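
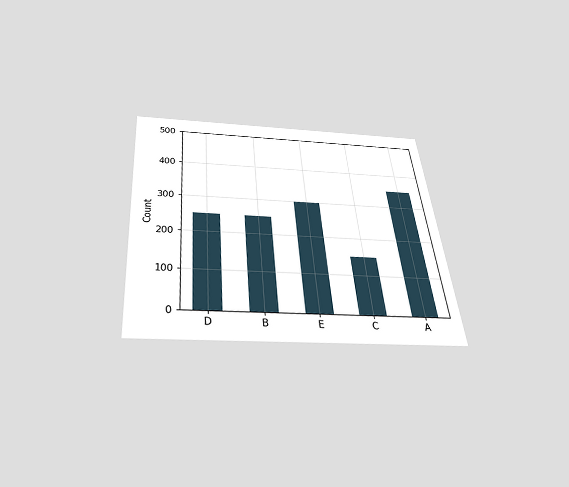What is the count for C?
The chart is tilted about 5° counter-clockwise and viewed slightly from below. Reading along the chart's y-axis, the C bar reaches 150.

150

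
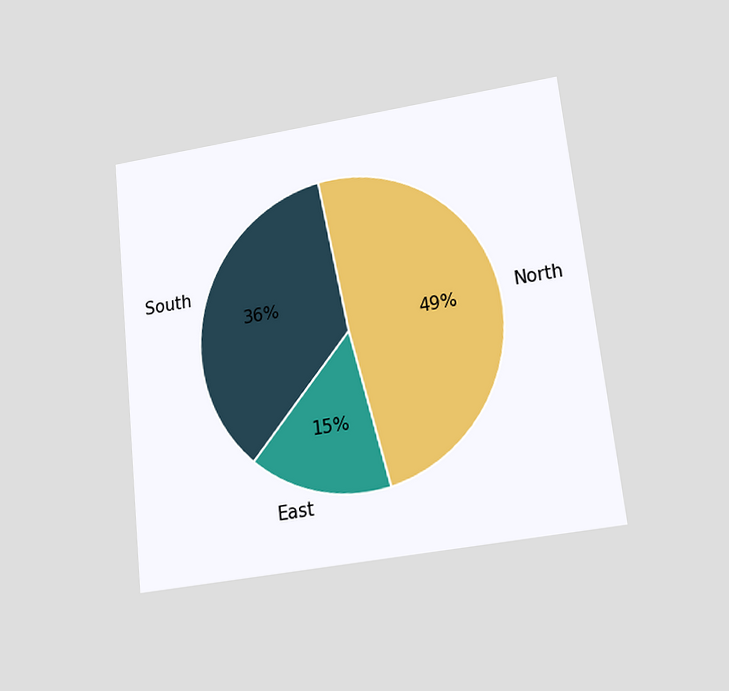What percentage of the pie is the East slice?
The chart is tilted about 6° counter-clockwise and viewed slightly from below. The East slice takes up 15% of the pie.

15%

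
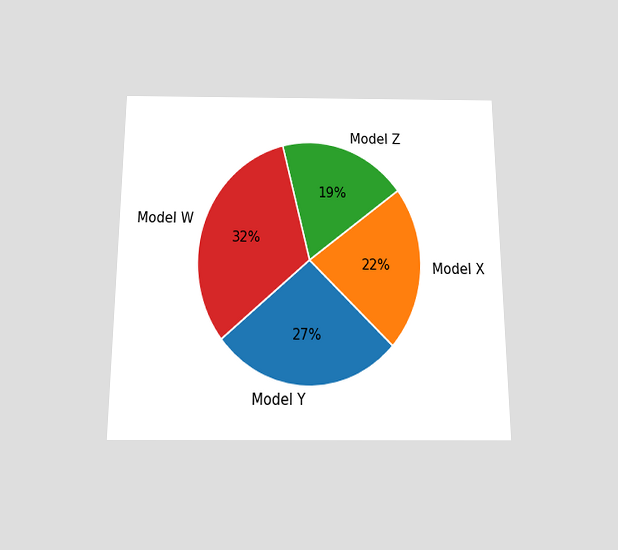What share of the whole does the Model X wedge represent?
The chart is viewed slightly from below. The Model X slice takes up 22% of the pie.

22%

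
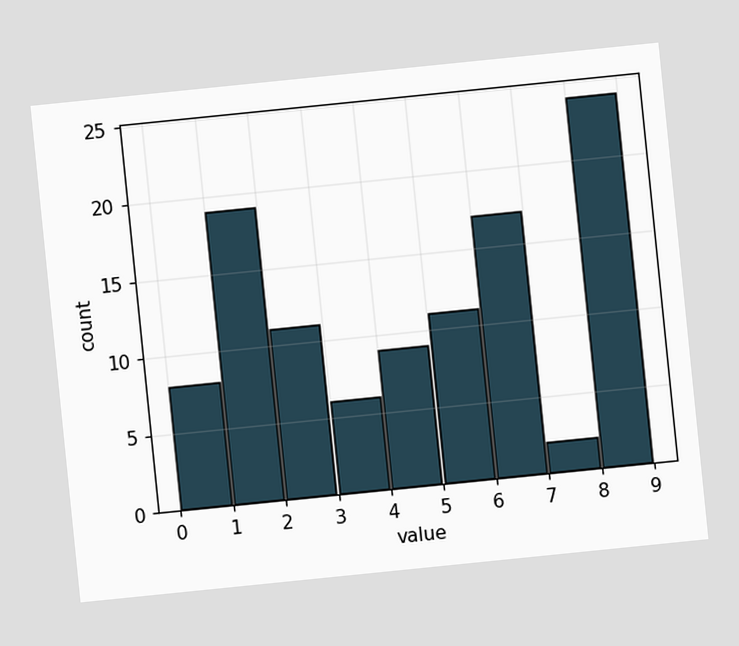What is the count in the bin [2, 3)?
The chart is tilted about 6° counter-clockwise. The [2, 3) bin has height 11.

11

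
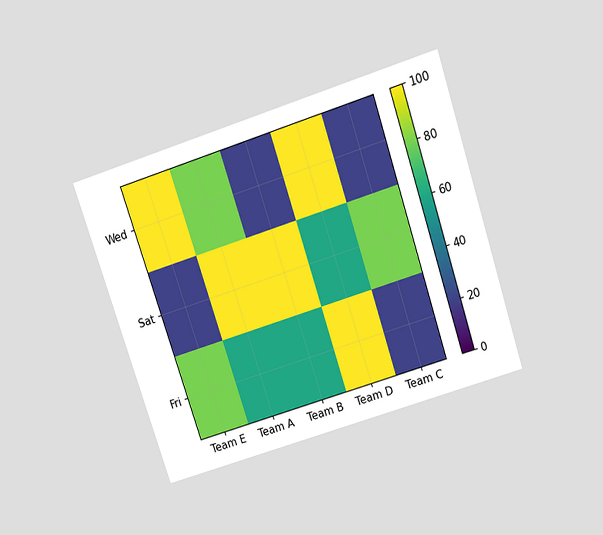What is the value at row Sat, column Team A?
The chart is tilted about 18° counter-clockwise and viewed slightly from above. Matching cell (Sat, Team A) against the colorbar gives 100.

100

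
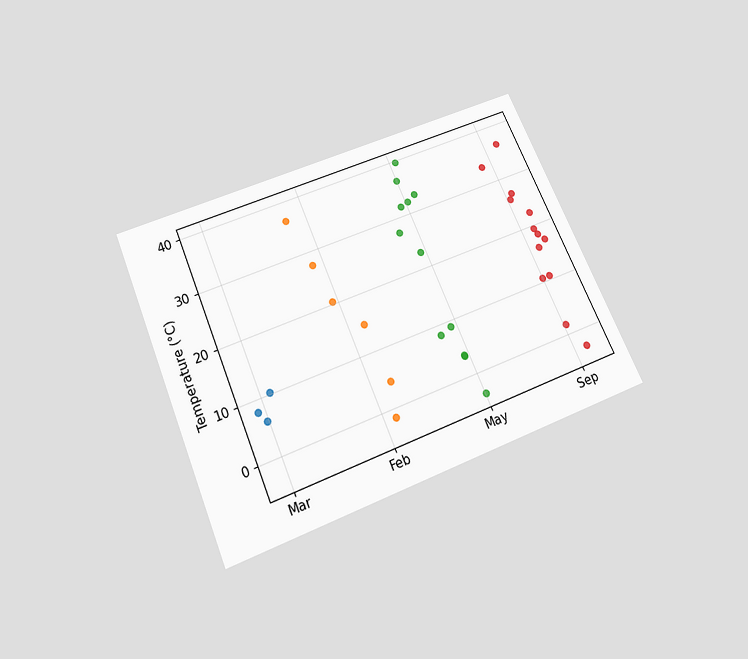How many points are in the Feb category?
The chart is tilted about 23° counter-clockwise and viewed slightly from below. Counting the markers in the Feb column gives 6.

6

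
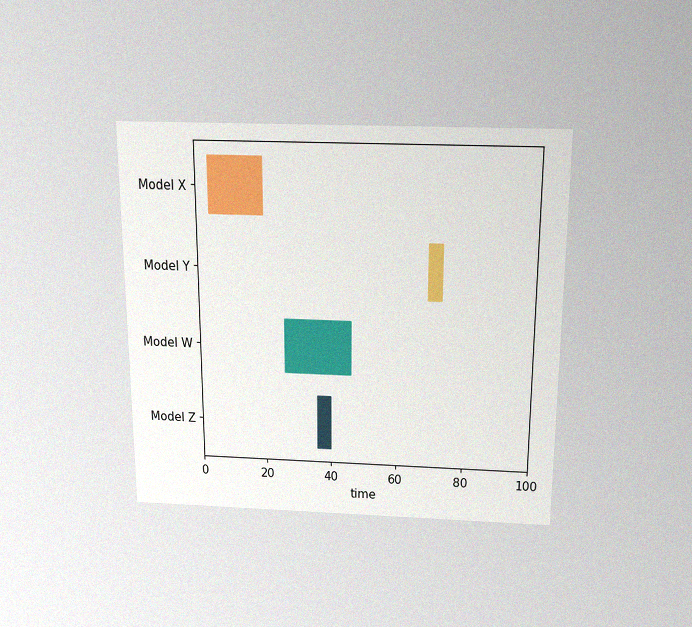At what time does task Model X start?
The chart is viewed slightly from above, with some photo noise. The Model X bar begins at t=4.

4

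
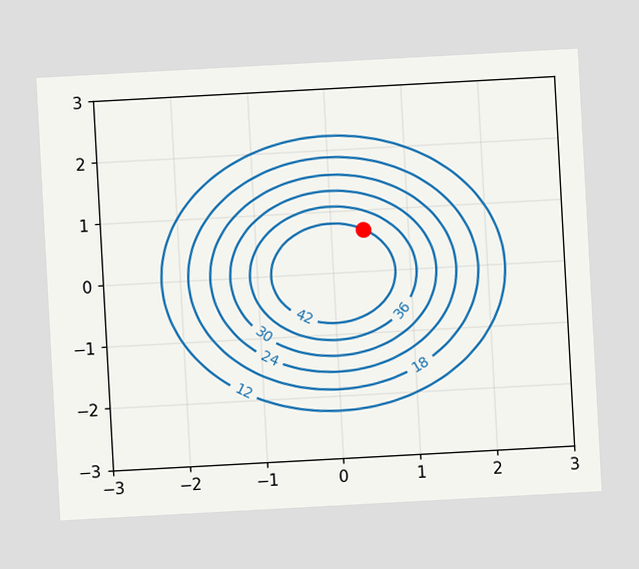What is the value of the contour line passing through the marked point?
The chart is tilted about 3° counter-clockwise. The marked point sits on the contour labelled 42.

42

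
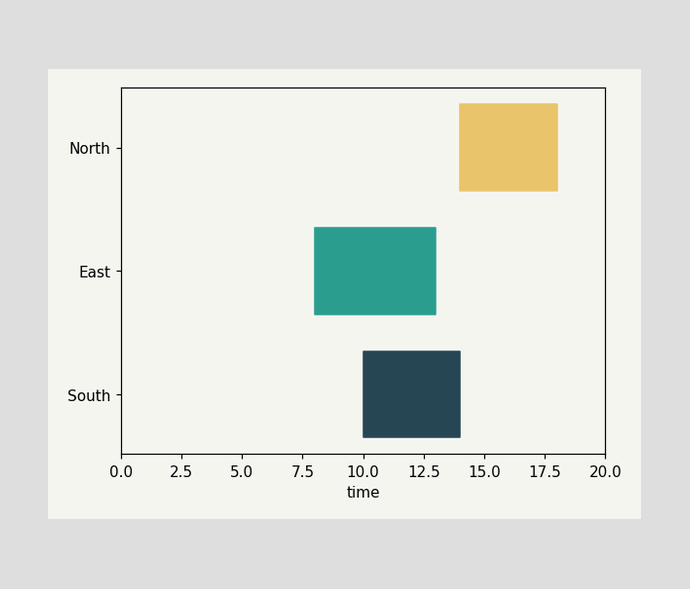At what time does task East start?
The East bar begins at t=8.

8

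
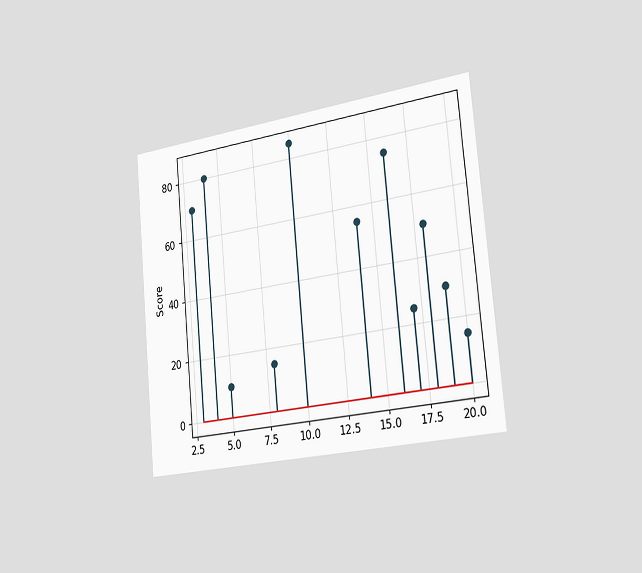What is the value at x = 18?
The chart is tilted about 5° counter-clockwise and viewed slightly from the right. The stem at x=18 reaches 50.

50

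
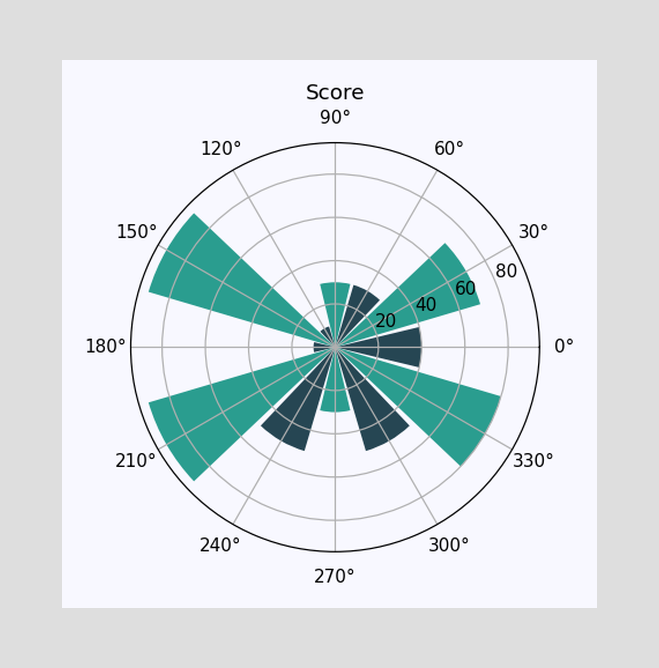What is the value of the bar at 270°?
30

The bar at 270° reaches 30 on the radial axis.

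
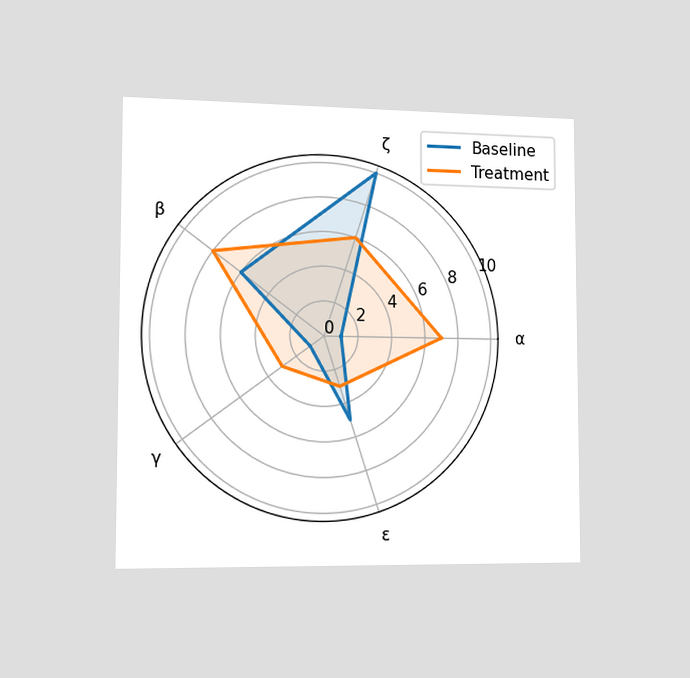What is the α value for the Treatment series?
7

The chart is viewed slightly from the left. On the α axis, Treatment reaches 7.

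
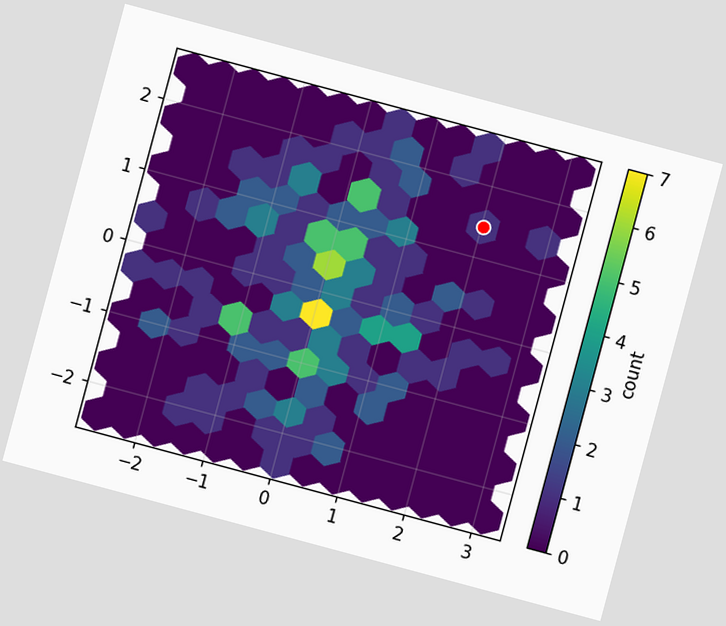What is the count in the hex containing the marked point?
The chart is tilted about 15° clockwise. The marked hex reads 1 on the colorbar.

1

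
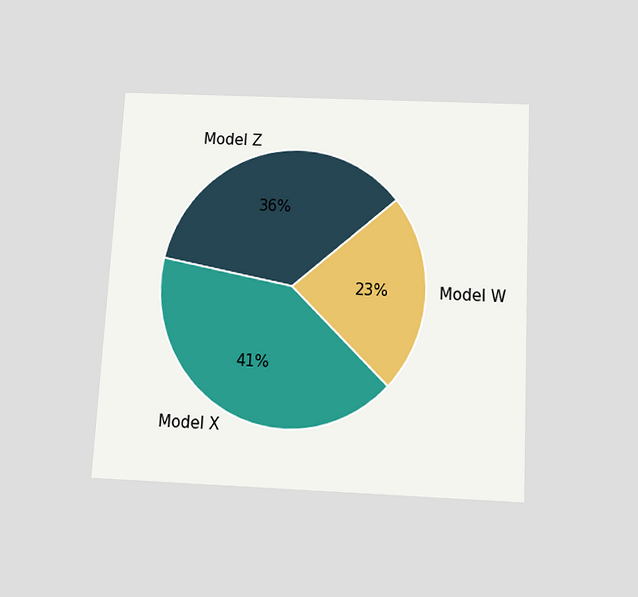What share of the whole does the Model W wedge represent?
The chart is tilted about 3° clockwise and viewed slightly from below. The Model W slice takes up 23% of the pie.

23%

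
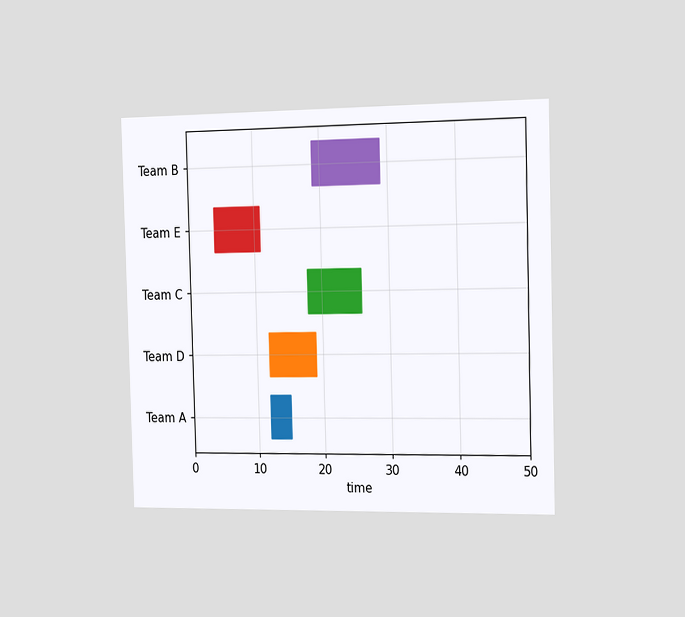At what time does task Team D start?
12

The chart is viewed slightly from the right. The Team D bar begins at t=12.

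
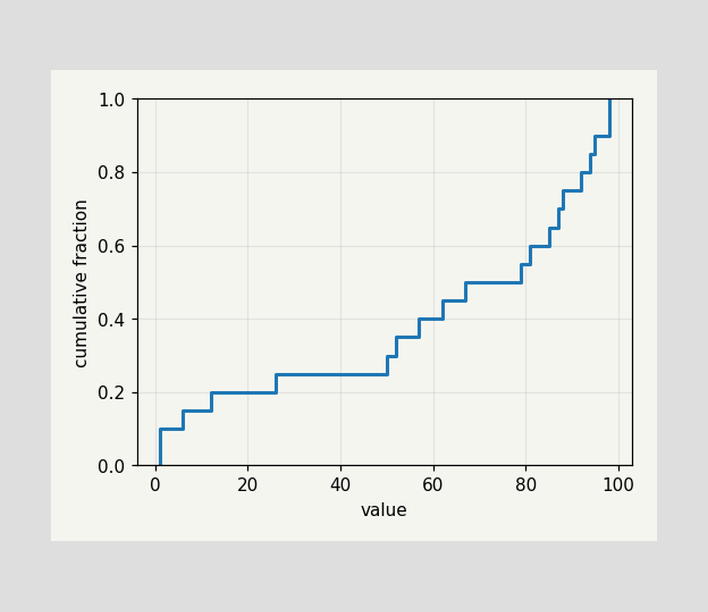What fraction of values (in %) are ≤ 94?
85%

At x=94 the ECDF step is at 85%.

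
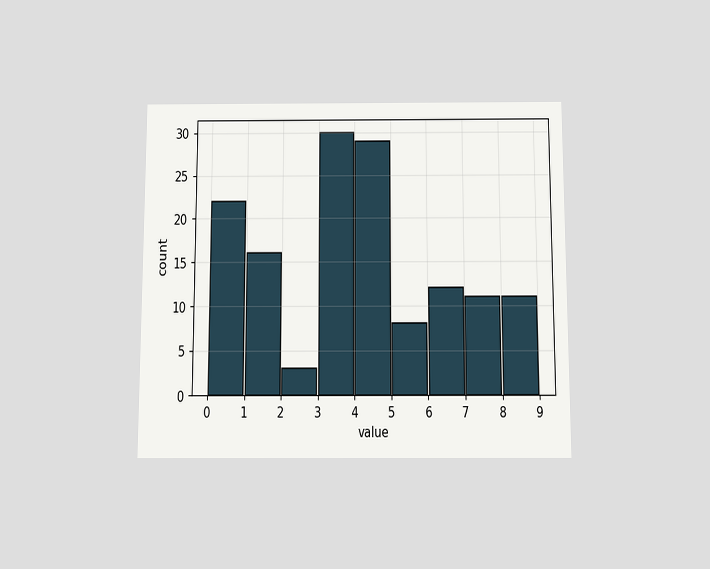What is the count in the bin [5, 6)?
The chart is viewed slightly from below. The [5, 6) bin has height 8.

8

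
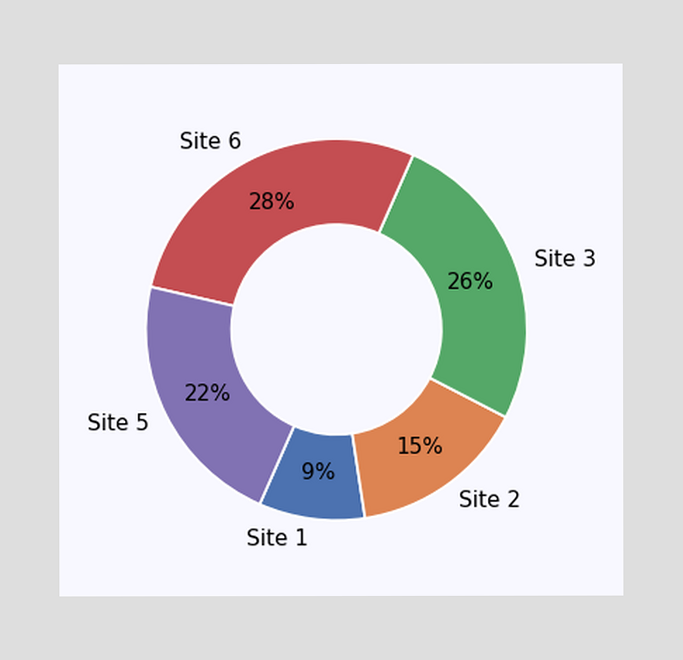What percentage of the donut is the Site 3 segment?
26%

The Site 3 segment takes up 26% of the ring.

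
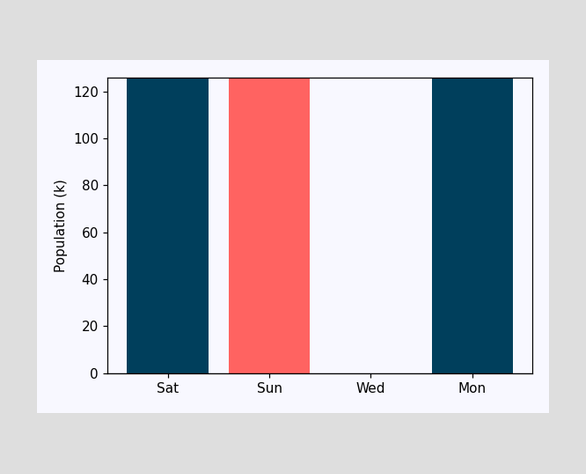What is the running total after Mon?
After Mon the running total reaches 126k.

126k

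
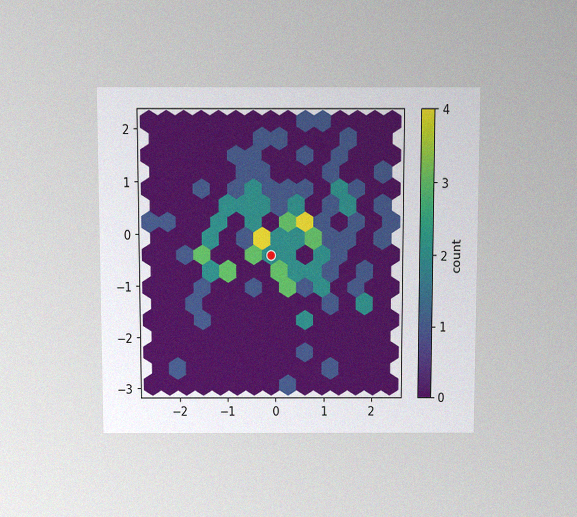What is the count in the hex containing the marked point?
The chart is viewed slightly from above, with some photo noise. The marked hex reads 2 on the colorbar.

2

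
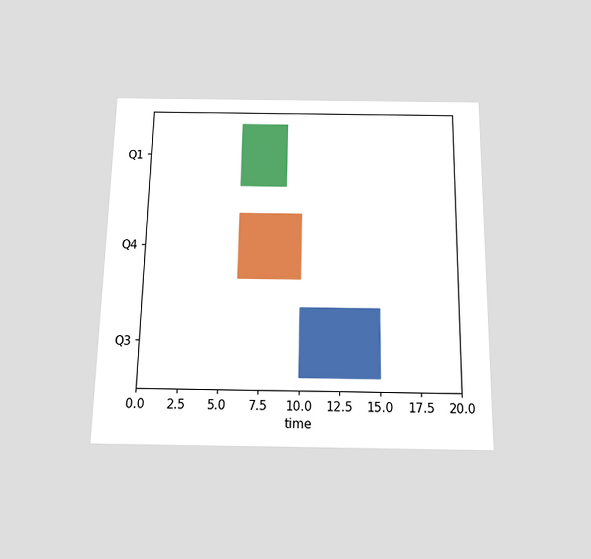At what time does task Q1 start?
The chart is viewed slightly from below. The Q1 bar begins at t=6.

6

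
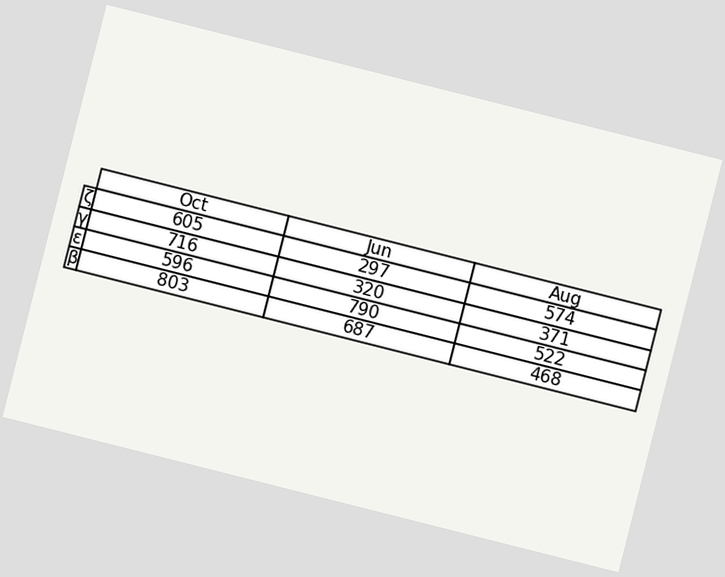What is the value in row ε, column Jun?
790

The chart is tilted about 14° clockwise. The (ε, Jun) cell reads 790.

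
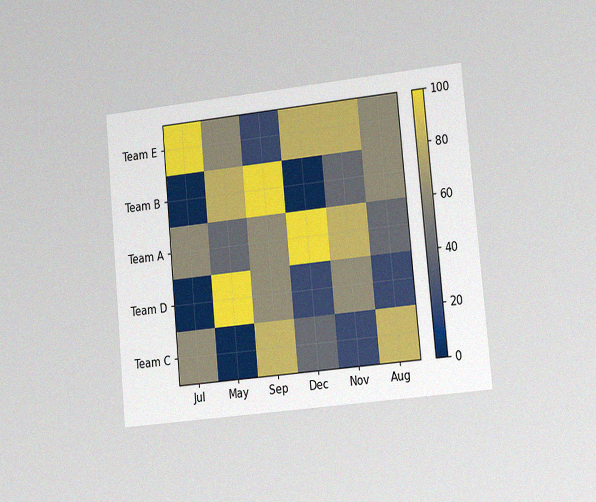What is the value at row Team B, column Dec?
0

The chart is tilted about 5° counter-clockwise and viewed slightly from the right, with some photo noise. Matching cell (Team B, Dec) against the colorbar gives 0.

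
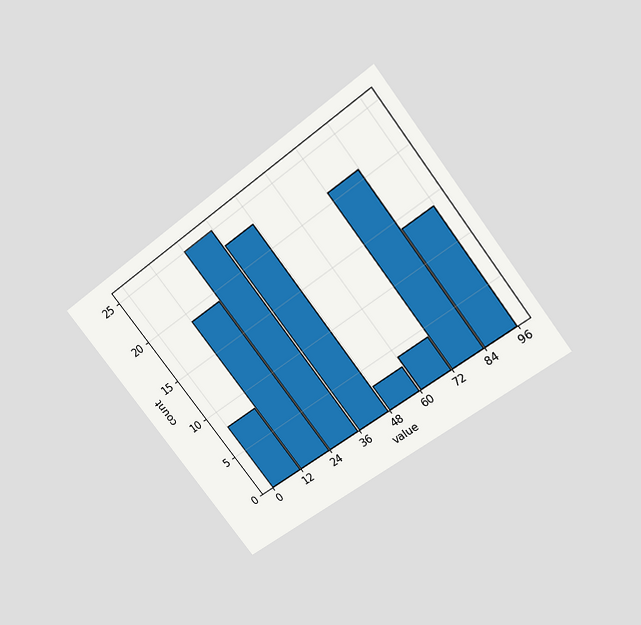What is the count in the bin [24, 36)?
25

The chart is tilted about 37° counter-clockwise and viewed slightly from above. The [24, 36) bin has height 25.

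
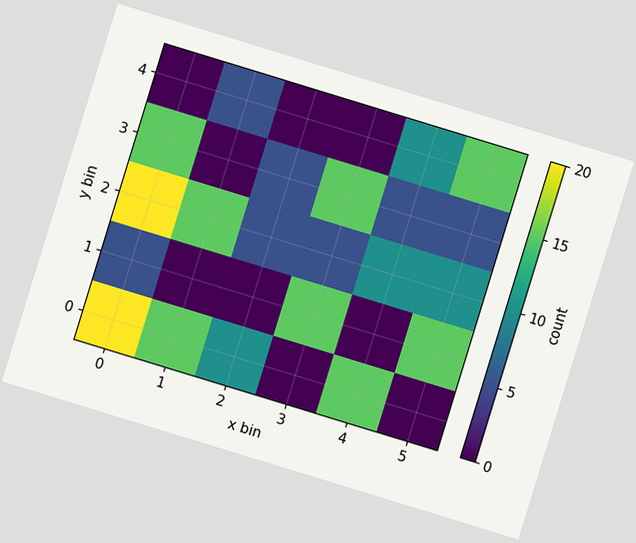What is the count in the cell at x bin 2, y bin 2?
5

The chart is tilted about 17° clockwise. Matching the cell (2, 2) against the colorbar gives 5.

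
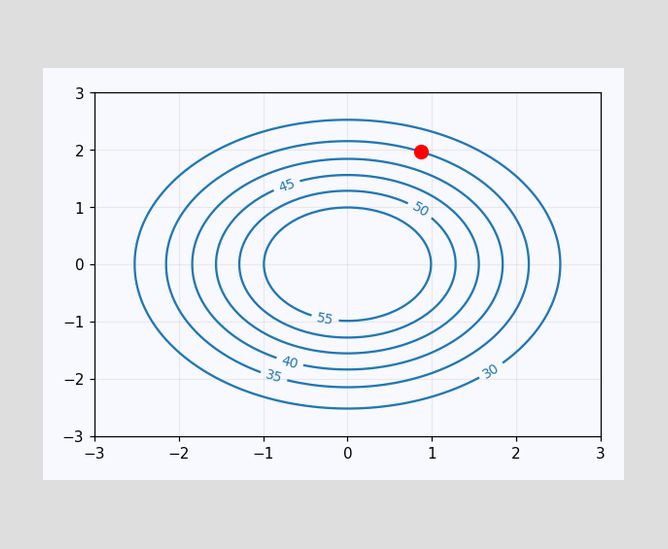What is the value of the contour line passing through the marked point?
The marked point sits on the contour labelled 35.

35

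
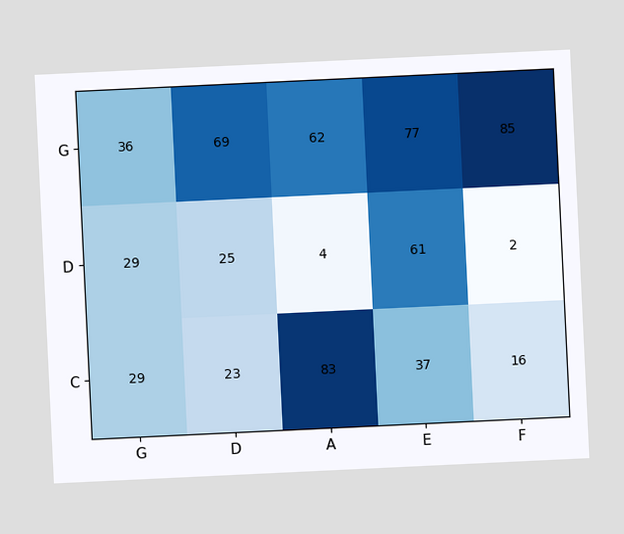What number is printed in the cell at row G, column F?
The chart is tilted about 3° counter-clockwise. The (G, F) cell reads 85.

85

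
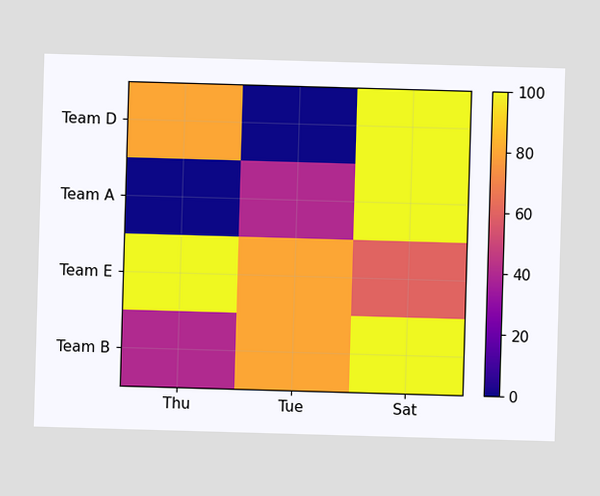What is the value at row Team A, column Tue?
40

Matching cell (Team A, Tue) against the colorbar gives 40.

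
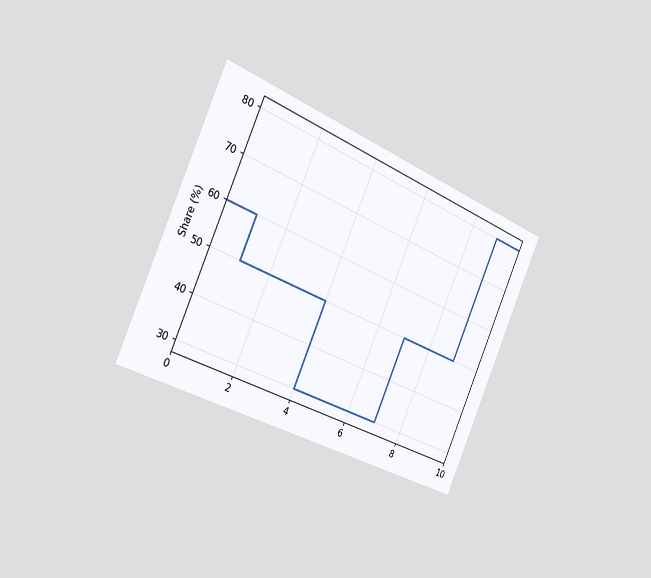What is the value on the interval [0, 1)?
60%

The chart is tilted about 24° clockwise and viewed slightly from the left. On [0, 1) the step sits at 60%.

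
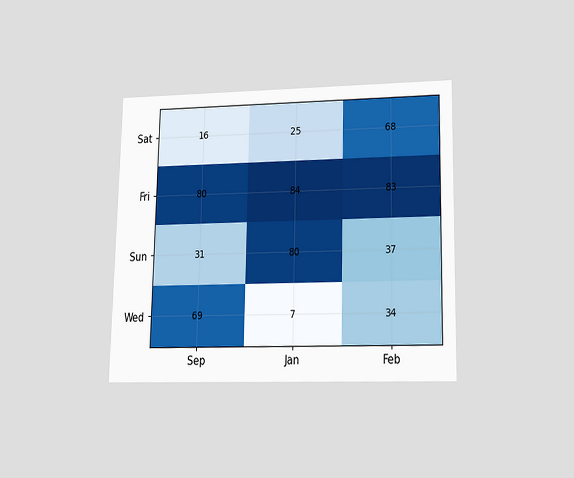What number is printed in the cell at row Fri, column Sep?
The chart is viewed slightly from below. The (Fri, Sep) cell reads 80.

80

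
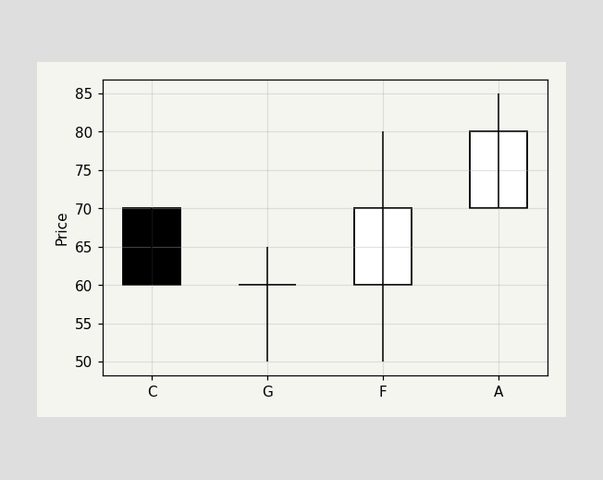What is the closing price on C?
60

The C candle closes at 60.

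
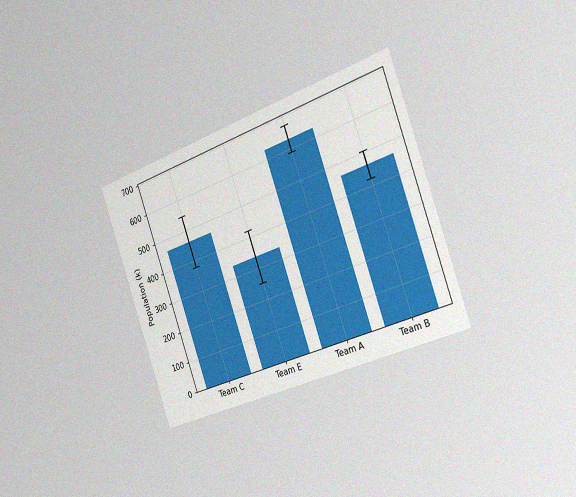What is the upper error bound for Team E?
The chart is tilted about 20° counter-clockwise and viewed slightly from the right, with some photo noise. The Team E bar's upper whisker reaches 420k.

420k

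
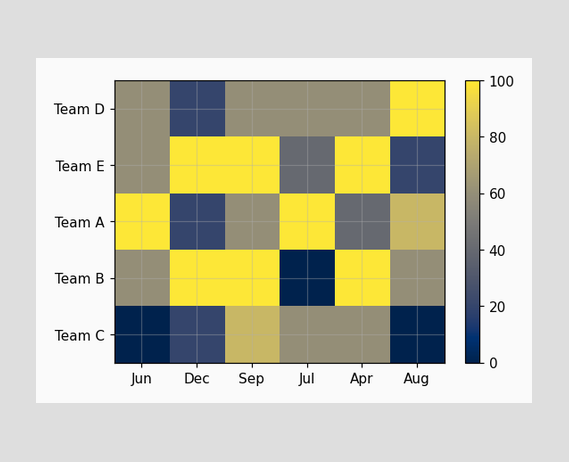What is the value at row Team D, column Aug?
Matching cell (Team D, Aug) against the colorbar gives 100.

100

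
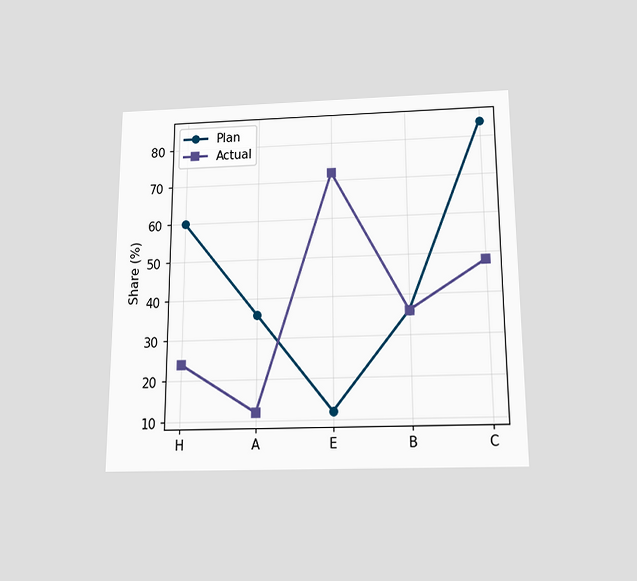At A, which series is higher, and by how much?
The chart is viewed slightly from below. At A, Plan sits above the other line by 24%.

Plan, by 24%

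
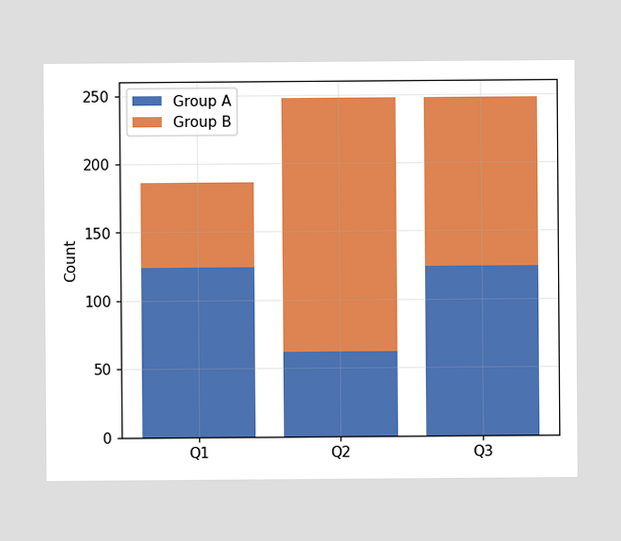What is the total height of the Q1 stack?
186

The Q1 stack's top reaches 186 on the y-axis.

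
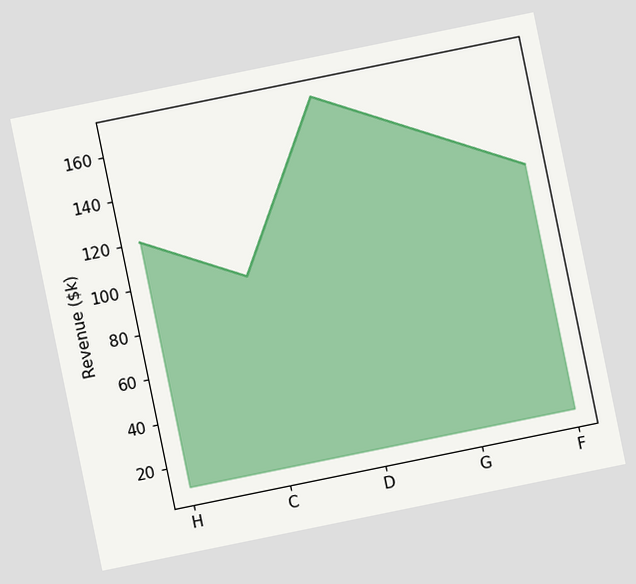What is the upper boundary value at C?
The chart is tilted about 12° counter-clockwise. At C the upper boundary is at $96k.

$96k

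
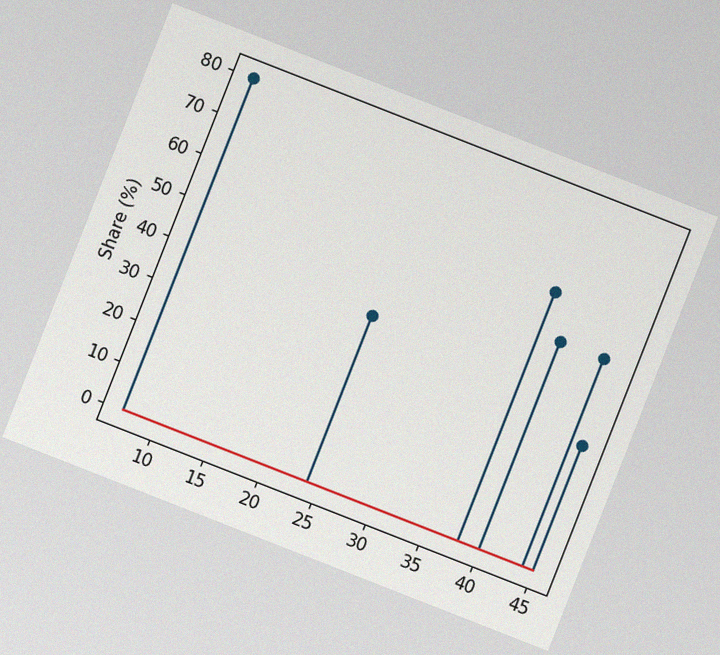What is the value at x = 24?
40%

The chart is tilted about 21° clockwise, with some photo noise. The stem at x=24 reaches 40%.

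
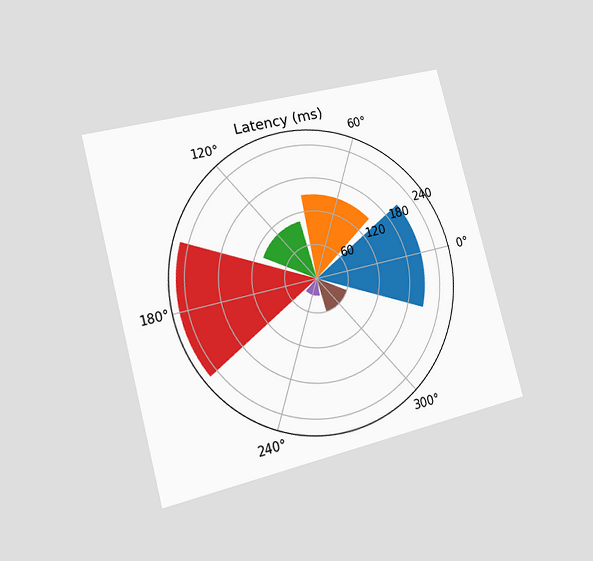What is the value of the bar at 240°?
The chart is tilted about 15° counter-clockwise and viewed slightly from the left. The bar at 240° reaches 30ms on the radial axis.

30ms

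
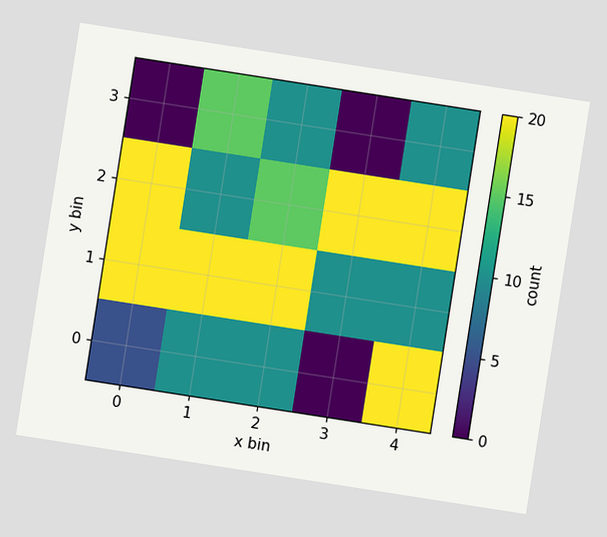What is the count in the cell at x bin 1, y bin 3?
The chart is tilted about 9° clockwise. Matching the cell (1, 3) against the colorbar gives 15.

15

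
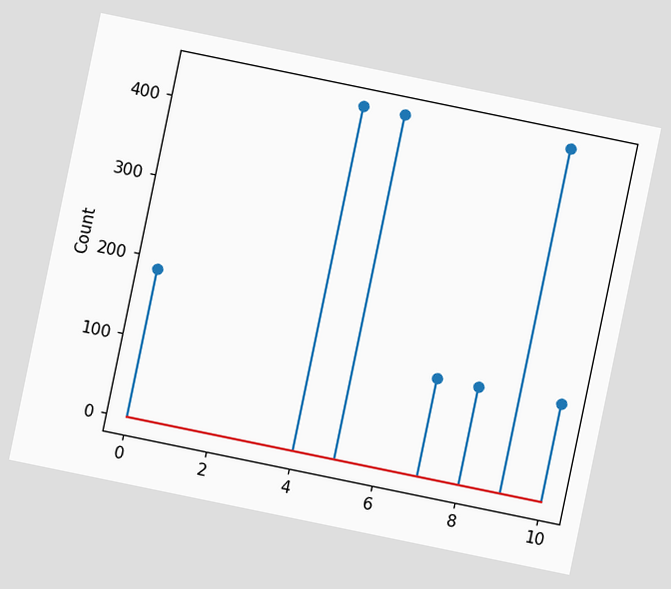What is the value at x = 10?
124

The chart is tilted about 12° clockwise. The stem at x=10 reaches 124.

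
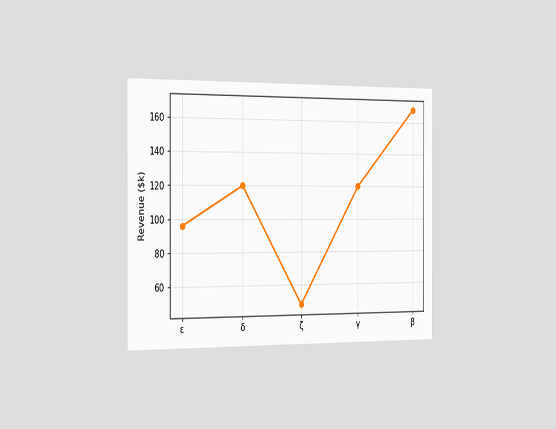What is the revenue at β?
The chart is viewed slightly from the left. At β, the line is at $168k.

$168k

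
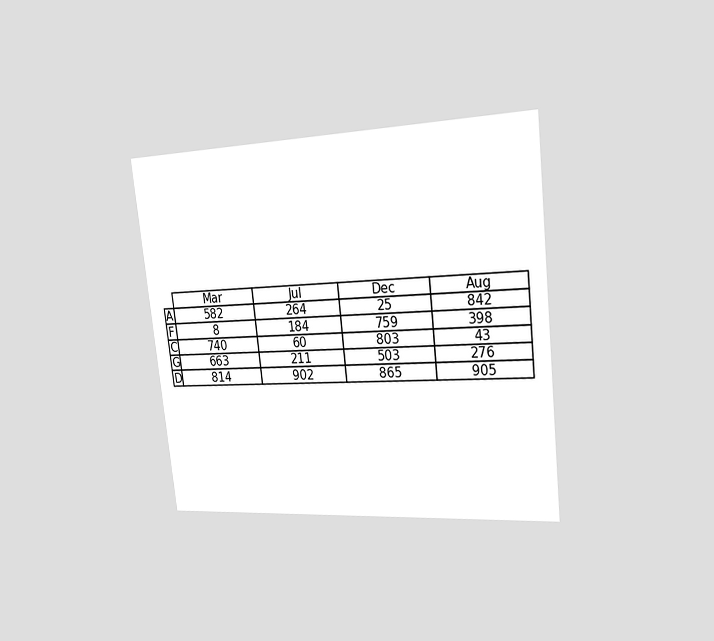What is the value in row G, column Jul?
211

The chart is tilted about 6° counter-clockwise and viewed slightly from the right. The (G, Jul) cell reads 211.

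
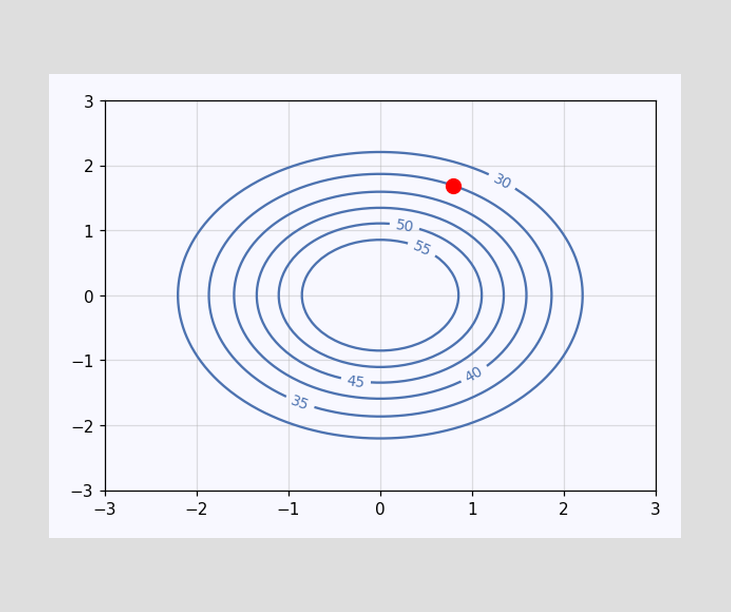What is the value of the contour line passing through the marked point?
The marked point sits on the contour labelled 35.

35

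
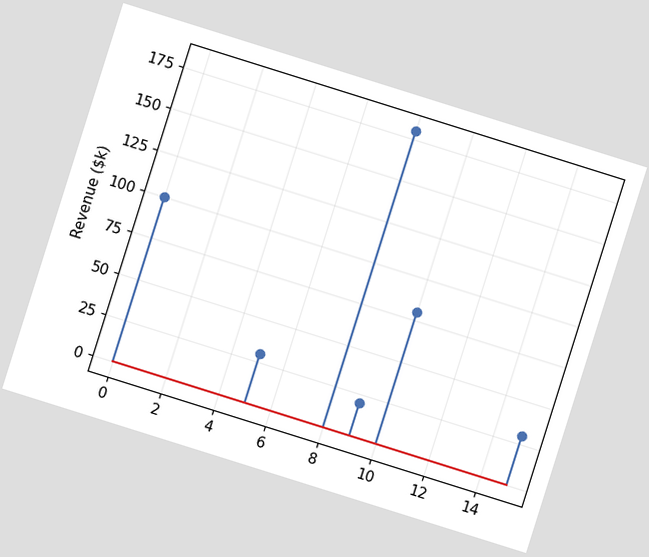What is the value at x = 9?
The chart is tilted about 17° clockwise. The stem at x=9 reaches $20k.

$20k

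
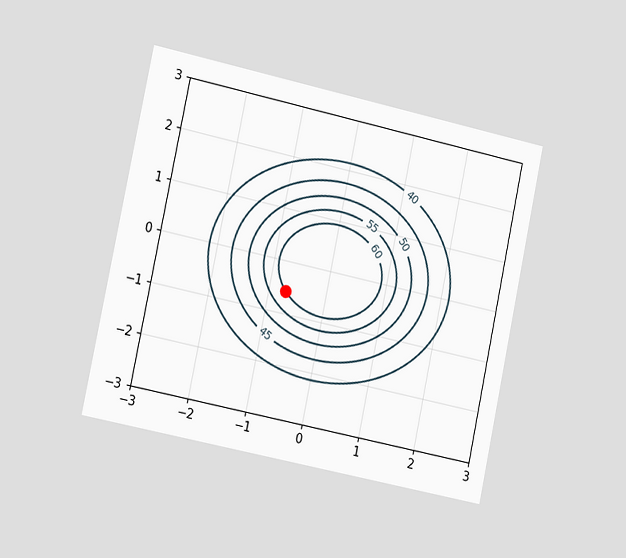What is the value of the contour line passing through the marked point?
The chart is tilted about 12° clockwise and viewed slightly from the left. The marked point sits on the contour labelled 60.

60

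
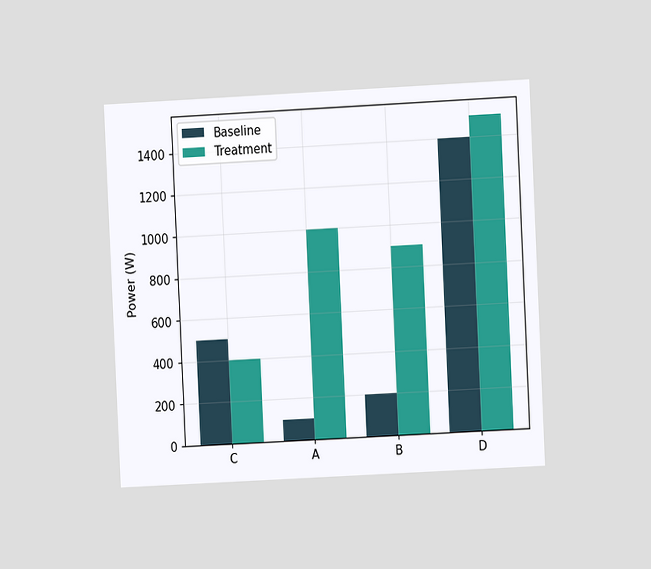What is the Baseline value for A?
100W

The chart is tilted about 3° counter-clockwise and viewed at a slight angle. The Baseline bar at A reaches 100W on the y-axis.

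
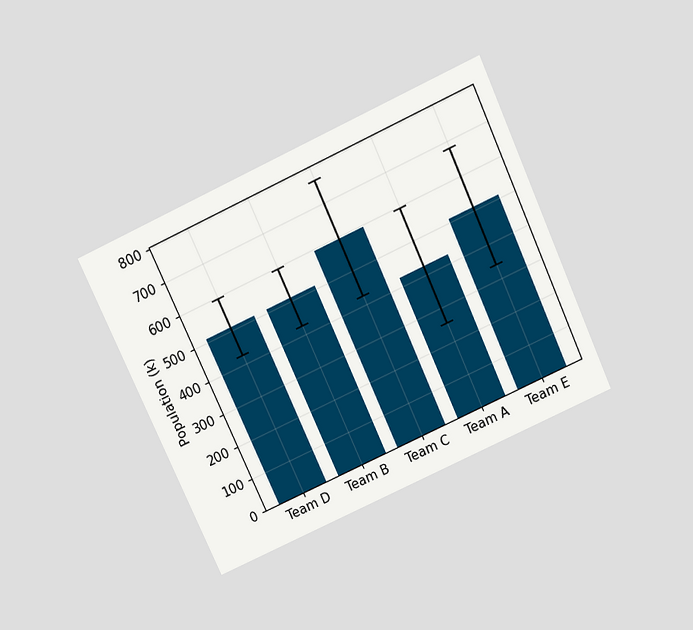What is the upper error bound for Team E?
The chart is tilted about 25° counter-clockwise and viewed slightly from above. The Team E bar's upper whisker reaches 680k.

680k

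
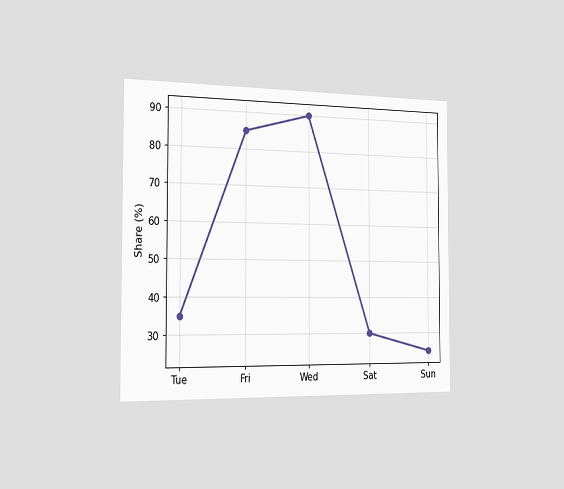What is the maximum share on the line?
90%

The chart is viewed slightly from the left. The highest point is at Wed, and reading across to the y-axis gives 90%.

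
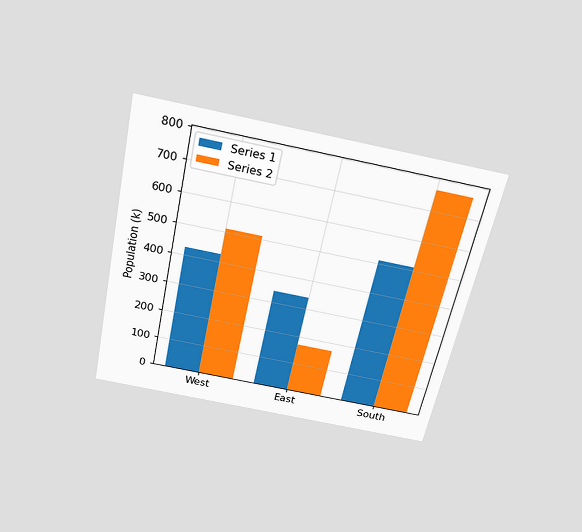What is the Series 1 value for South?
510k

The chart is tilted about 12° clockwise and viewed slightly from above. The Series 1 bar at South reaches 510k on the y-axis.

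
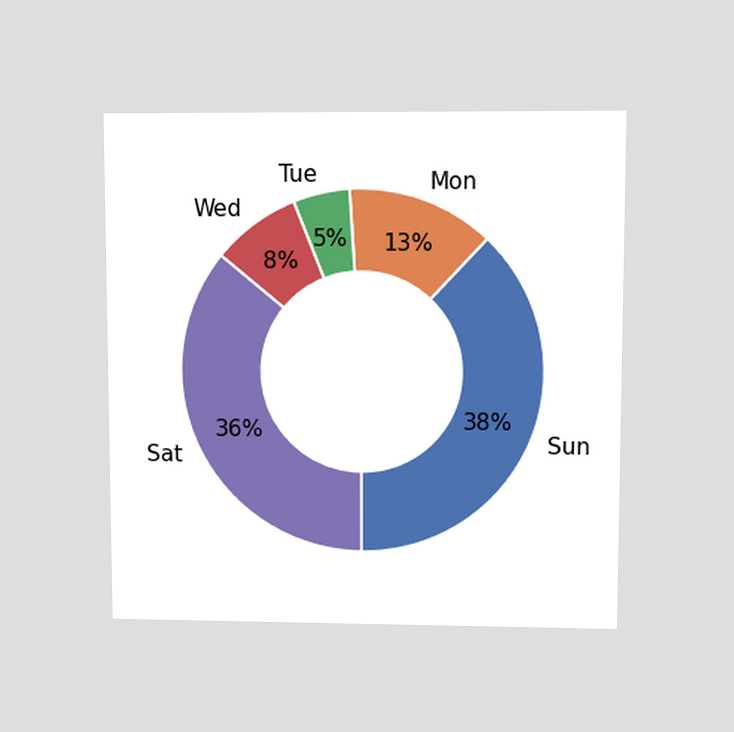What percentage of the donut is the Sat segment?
The chart is viewed at a slight angle. The Sat segment takes up 36% of the ring.

36%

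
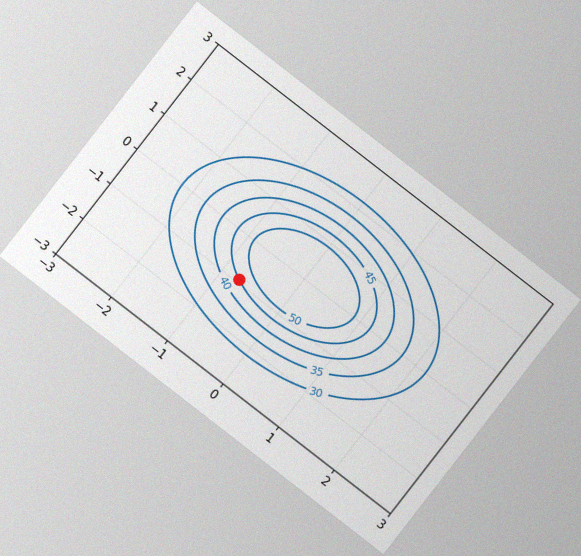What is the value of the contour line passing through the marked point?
The chart is tilted about 38° clockwise, with some photo noise. The marked point sits on the contour labelled 45.

45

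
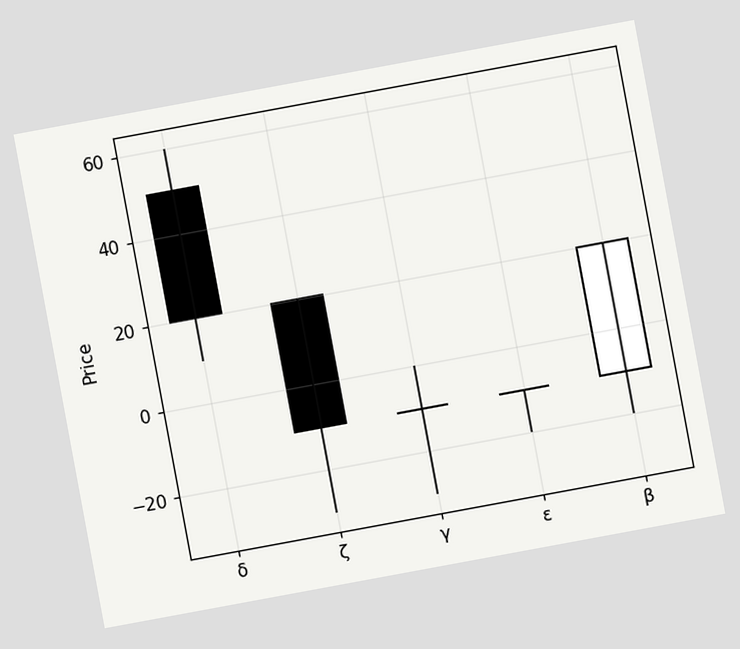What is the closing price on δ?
20

The chart is tilted about 10° counter-clockwise. The δ candle closes at 20.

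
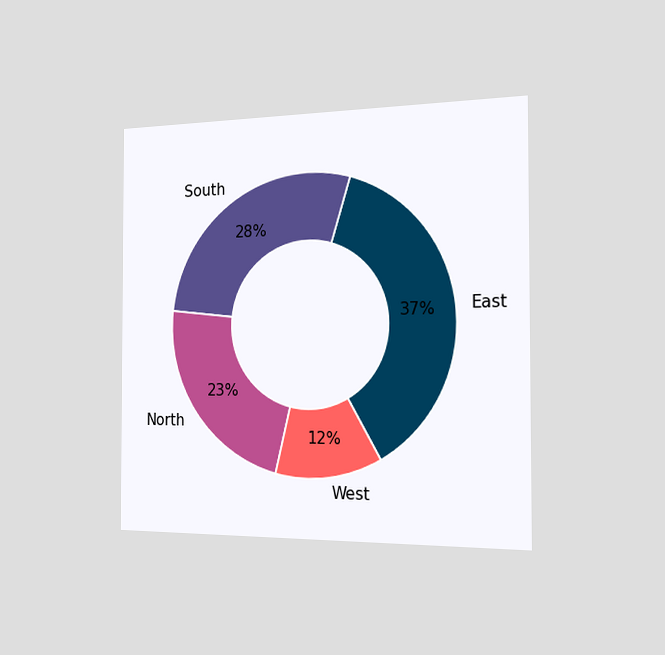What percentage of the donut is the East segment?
The chart is viewed slightly from the right. The East segment takes up 37% of the ring.

37%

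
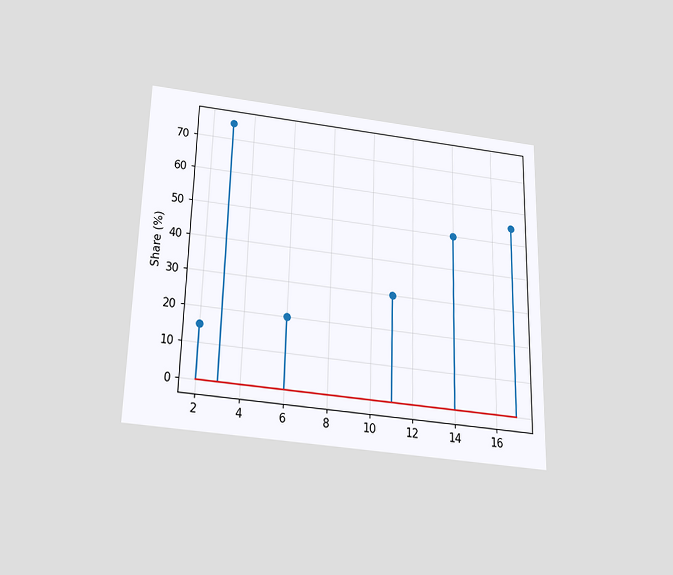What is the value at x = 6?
The chart is viewed slightly from below. The stem at x=6 reaches 20%.

20%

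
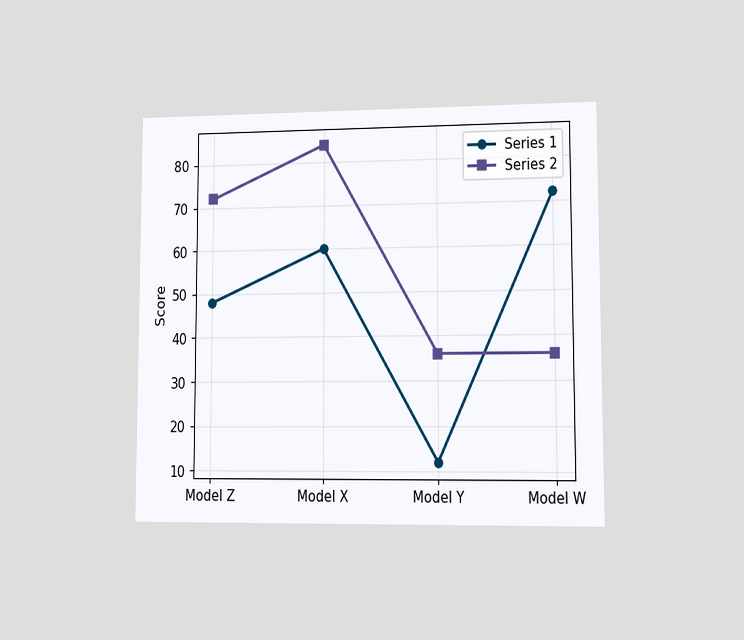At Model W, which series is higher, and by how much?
Series 1, by 36

The chart is viewed at a slight angle. At Model W, Series 1 sits above the other line by 36.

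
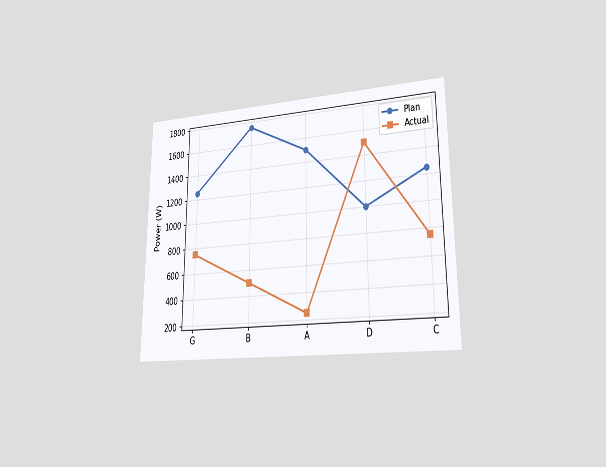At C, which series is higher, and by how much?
Plan, by 500W

The chart is viewed at a slight angle. At C, Plan sits above the other line by 500W.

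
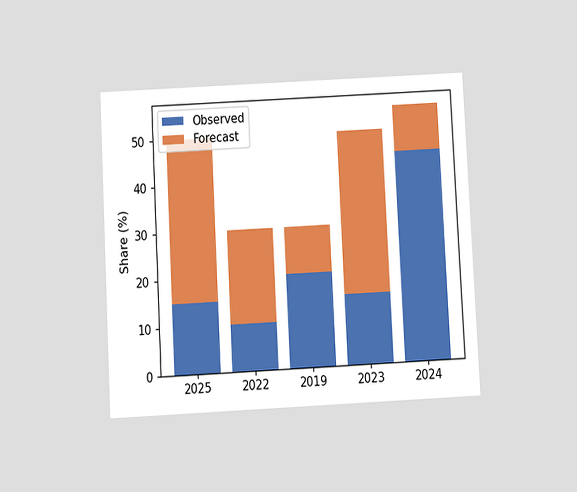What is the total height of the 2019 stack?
The chart is tilted about 3° counter-clockwise and viewed slightly from below. The 2019 stack's top reaches 30% on the y-axis.

30%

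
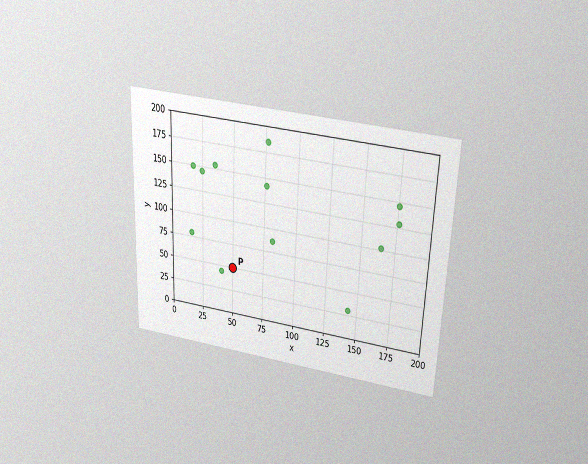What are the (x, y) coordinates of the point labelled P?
The chart is tilted about 2° clockwise and viewed slightly from above, with some photo noise. Following the gridlines from P to each axis, P sits at (50, 50).

(50, 50)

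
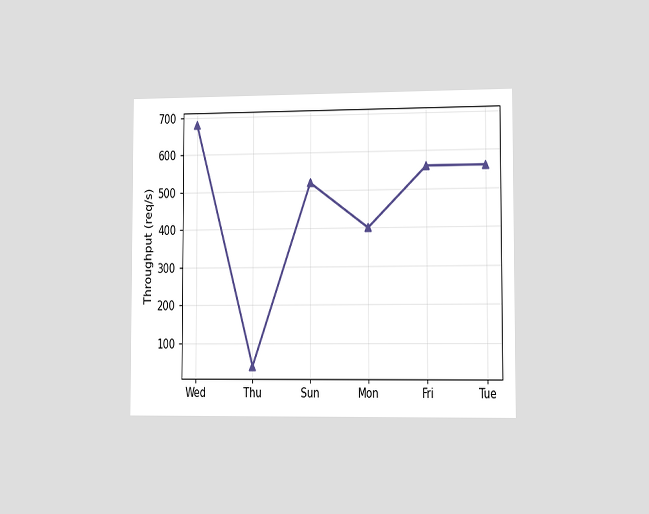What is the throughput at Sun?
The chart is viewed slightly from the right. At Sun, the line is at 520req/s.

520req/s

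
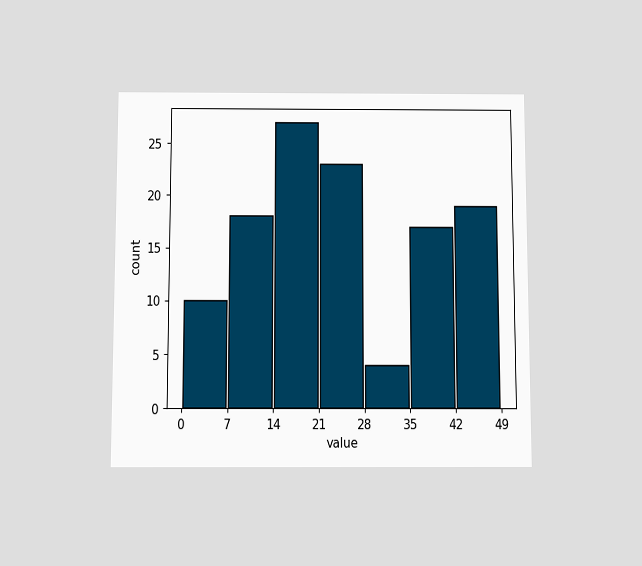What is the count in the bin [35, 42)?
The chart is viewed slightly from below. The [35, 42) bin has height 17.

17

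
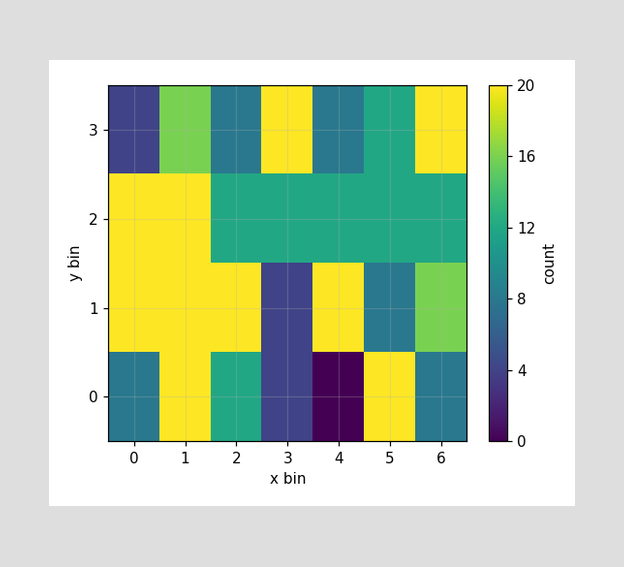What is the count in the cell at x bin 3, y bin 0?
4

Matching the cell (3, 0) against the colorbar gives 4.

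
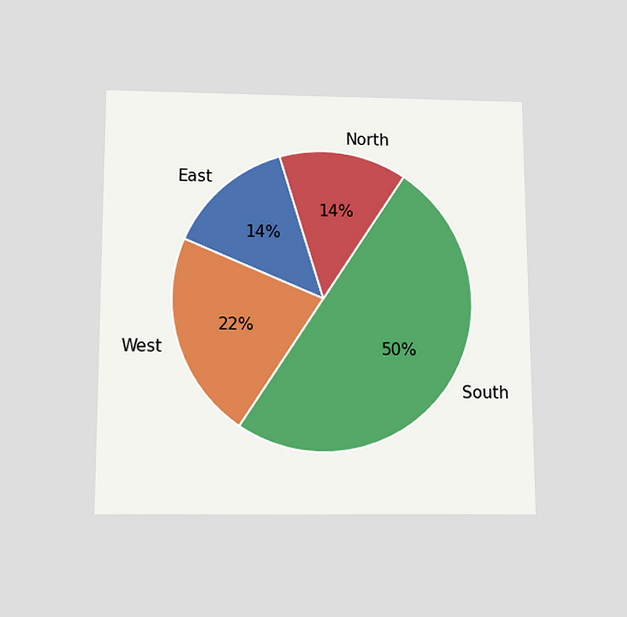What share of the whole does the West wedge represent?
The chart is viewed slightly from below. The West slice takes up 22% of the pie.

22%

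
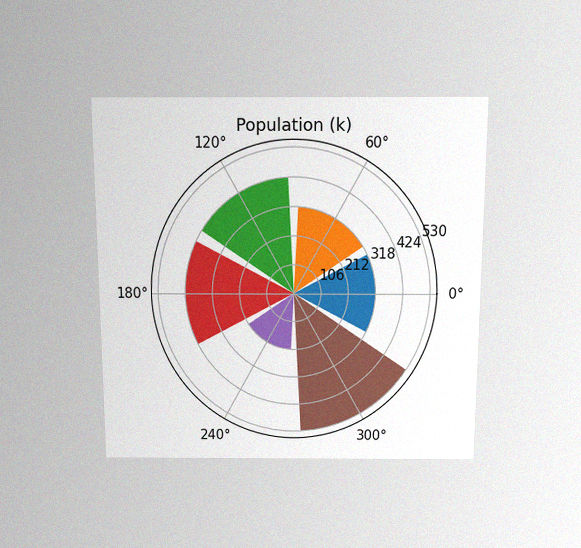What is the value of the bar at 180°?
424k

The chart is viewed slightly from above, with some photo noise. The bar at 180° reaches 424k on the radial axis.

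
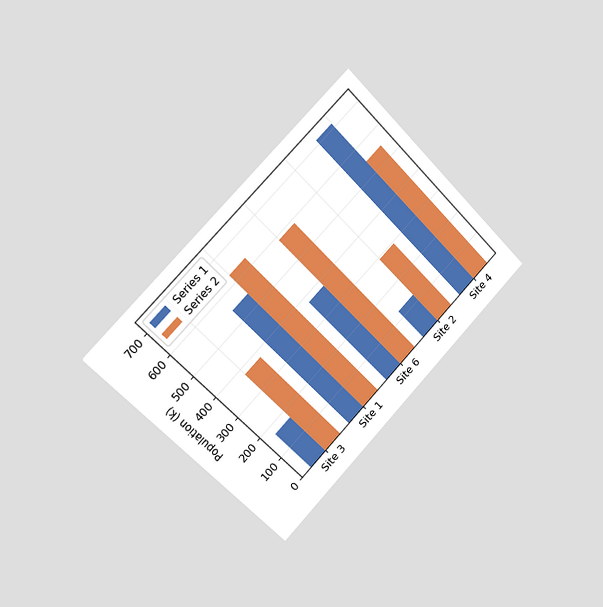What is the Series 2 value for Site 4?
546k

The chart is tilted about 45° counter-clockwise and viewed slightly from the left. The Series 2 bar at Site 4 reaches 546k on the y-axis.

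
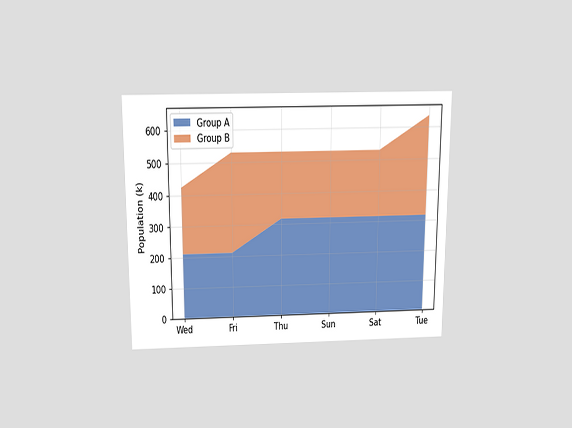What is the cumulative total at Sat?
530k

The chart is viewed slightly from above. The stacked total at Sat reaches 530k.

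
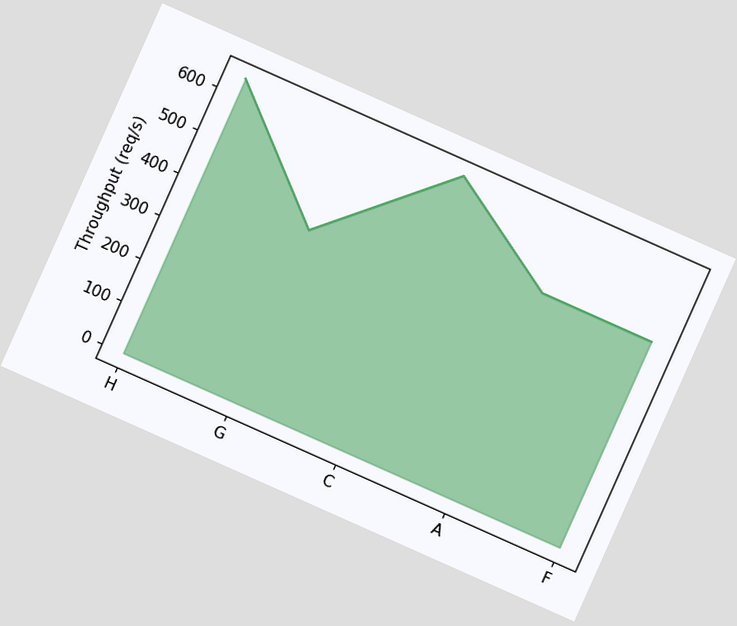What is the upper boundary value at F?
The chart is tilted about 24° clockwise. At F the upper boundary is at 480req/s.

480req/s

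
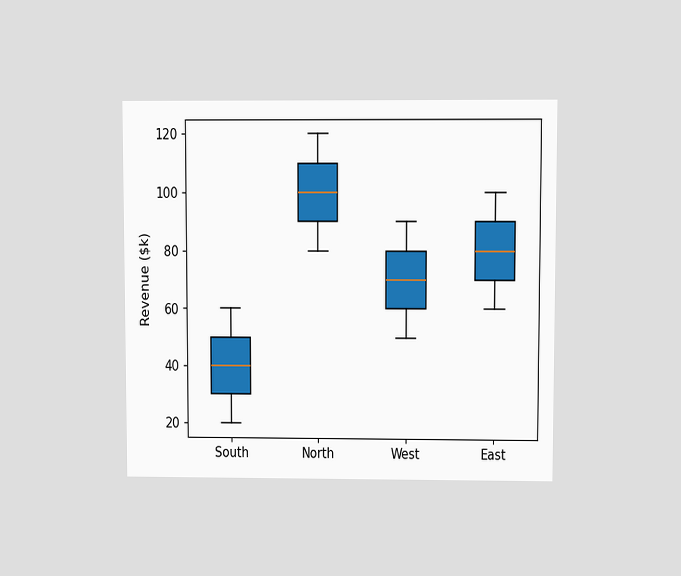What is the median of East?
The chart is viewed at a slight angle. The median line in the East box sits at $80k.

$80k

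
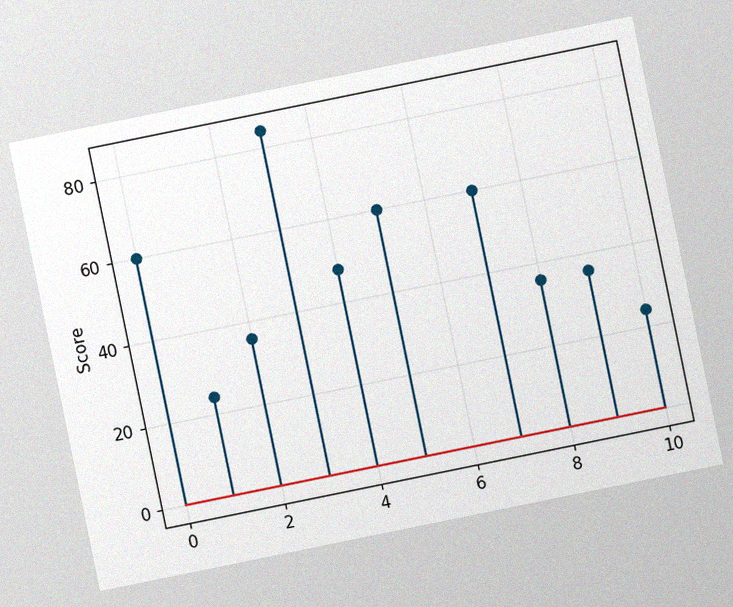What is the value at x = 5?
60

The chart is tilted about 12° counter-clockwise, with some photo noise. The stem at x=5 reaches 60.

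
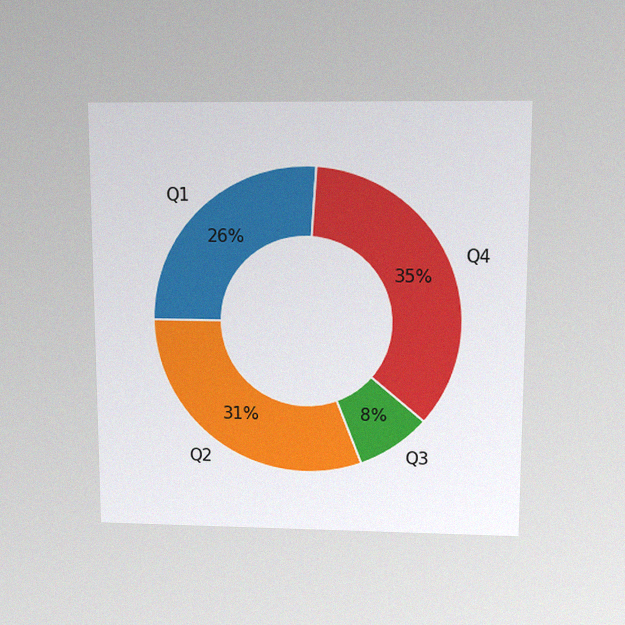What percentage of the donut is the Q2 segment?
31%

The chart is viewed slightly from above, with some photo noise. The Q2 segment takes up 31% of the ring.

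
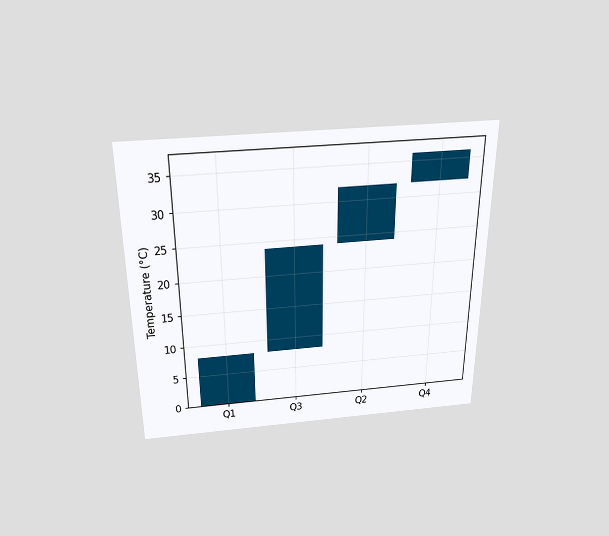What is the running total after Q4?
The chart is viewed slightly from above. After Q4 the running total reaches 36°C.

36°C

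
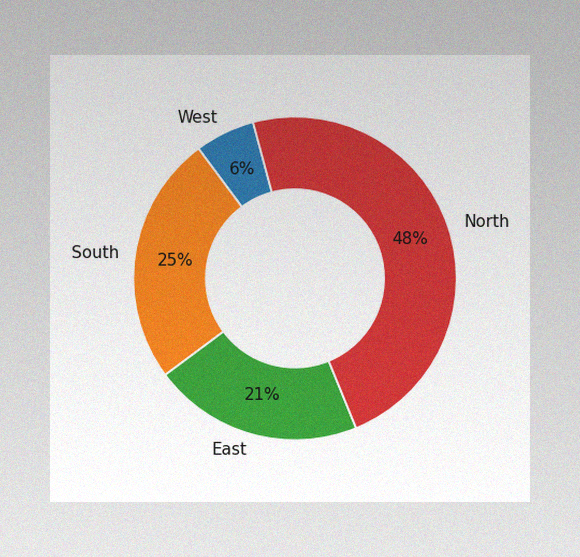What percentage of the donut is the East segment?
The image has some photo noise and uneven lighting. The East segment takes up 21% of the ring.

21%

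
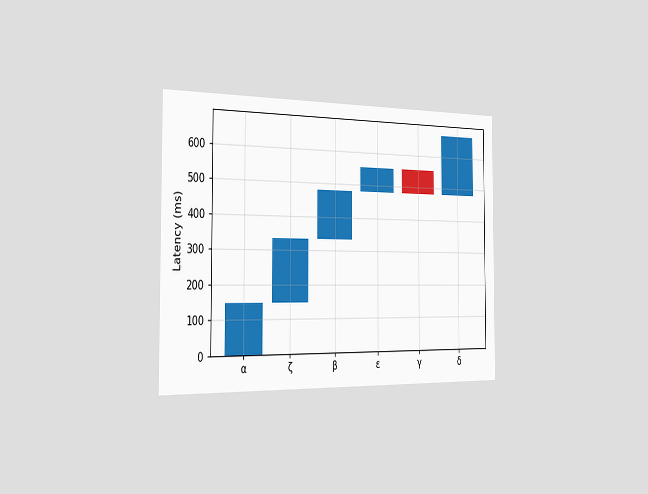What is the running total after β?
The chart is viewed slightly from the left. After β the running total reaches 481ms.

481ms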